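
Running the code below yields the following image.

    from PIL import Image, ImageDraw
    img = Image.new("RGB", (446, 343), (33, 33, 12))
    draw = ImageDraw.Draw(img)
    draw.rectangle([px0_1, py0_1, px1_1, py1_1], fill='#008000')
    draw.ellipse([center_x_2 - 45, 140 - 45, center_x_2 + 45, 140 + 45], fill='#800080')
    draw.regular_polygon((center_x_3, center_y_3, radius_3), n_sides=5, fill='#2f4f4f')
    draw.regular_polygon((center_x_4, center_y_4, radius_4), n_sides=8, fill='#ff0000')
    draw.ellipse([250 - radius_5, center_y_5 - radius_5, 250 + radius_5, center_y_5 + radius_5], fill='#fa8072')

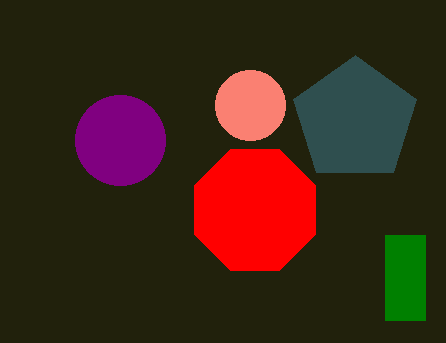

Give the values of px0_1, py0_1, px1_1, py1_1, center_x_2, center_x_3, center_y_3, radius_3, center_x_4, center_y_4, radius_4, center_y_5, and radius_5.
px0_1 = 385; py0_1 = 235; px1_1 = 425; py1_1 = 320; center_x_2 = 120; center_x_3 = 355; center_y_3 = 120; radius_3 = 65; center_x_4 = 255; center_y_4 = 210; radius_4 = 65; center_y_5 = 105; radius_5 = 35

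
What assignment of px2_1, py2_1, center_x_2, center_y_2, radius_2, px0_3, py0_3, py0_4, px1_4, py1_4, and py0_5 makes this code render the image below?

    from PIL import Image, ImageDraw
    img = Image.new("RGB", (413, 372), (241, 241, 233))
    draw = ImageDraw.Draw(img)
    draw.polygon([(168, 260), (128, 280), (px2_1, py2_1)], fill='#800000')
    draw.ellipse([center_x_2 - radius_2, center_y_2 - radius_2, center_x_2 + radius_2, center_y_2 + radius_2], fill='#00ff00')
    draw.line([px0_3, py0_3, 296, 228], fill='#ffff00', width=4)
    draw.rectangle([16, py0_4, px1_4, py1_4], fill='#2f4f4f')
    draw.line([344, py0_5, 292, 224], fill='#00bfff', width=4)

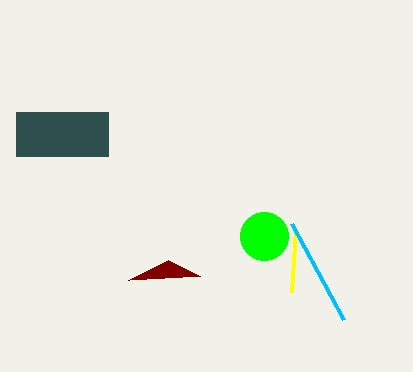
px2_1 = 200
py2_1 = 276
center_x_2 = 264
center_y_2 = 236
radius_2 = 24
px0_3 = 292
py0_3 = 292
py0_4 = 112
px1_4 = 108
py1_4 = 156
py0_5 = 320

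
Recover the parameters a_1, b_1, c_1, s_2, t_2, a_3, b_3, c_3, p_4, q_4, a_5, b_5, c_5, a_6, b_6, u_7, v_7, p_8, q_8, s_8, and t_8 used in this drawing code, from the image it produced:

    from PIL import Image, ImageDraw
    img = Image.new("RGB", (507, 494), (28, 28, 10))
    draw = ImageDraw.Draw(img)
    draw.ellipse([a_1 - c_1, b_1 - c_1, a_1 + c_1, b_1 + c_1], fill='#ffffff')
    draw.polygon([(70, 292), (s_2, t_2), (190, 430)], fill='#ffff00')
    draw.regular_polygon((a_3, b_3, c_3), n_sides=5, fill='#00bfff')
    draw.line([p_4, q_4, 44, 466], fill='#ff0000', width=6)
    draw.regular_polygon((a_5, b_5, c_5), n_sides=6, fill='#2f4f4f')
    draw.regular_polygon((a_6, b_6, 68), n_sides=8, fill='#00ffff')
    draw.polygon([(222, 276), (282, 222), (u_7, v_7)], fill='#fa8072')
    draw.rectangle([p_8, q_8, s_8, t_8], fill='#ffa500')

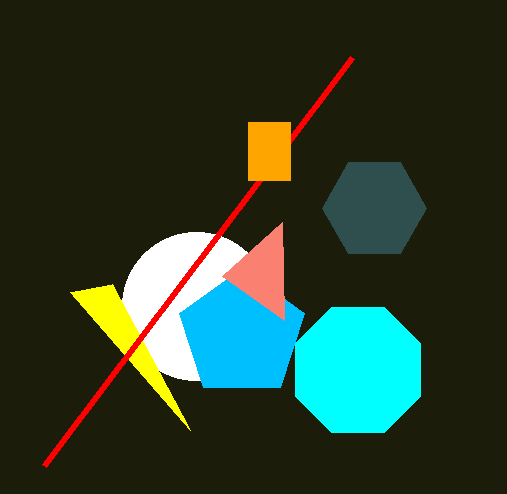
a_1 = 196
b_1 = 306
c_1 = 74
s_2 = 112
t_2 = 284
a_3 = 242
b_3 = 334
c_3 = 66
p_4 = 352
q_4 = 58
a_5 = 374
b_5 = 208
c_5 = 52
a_6 = 358
b_6 = 370
u_7 = 284
v_7 = 320
p_8 = 248
q_8 = 122
s_8 = 290
t_8 = 180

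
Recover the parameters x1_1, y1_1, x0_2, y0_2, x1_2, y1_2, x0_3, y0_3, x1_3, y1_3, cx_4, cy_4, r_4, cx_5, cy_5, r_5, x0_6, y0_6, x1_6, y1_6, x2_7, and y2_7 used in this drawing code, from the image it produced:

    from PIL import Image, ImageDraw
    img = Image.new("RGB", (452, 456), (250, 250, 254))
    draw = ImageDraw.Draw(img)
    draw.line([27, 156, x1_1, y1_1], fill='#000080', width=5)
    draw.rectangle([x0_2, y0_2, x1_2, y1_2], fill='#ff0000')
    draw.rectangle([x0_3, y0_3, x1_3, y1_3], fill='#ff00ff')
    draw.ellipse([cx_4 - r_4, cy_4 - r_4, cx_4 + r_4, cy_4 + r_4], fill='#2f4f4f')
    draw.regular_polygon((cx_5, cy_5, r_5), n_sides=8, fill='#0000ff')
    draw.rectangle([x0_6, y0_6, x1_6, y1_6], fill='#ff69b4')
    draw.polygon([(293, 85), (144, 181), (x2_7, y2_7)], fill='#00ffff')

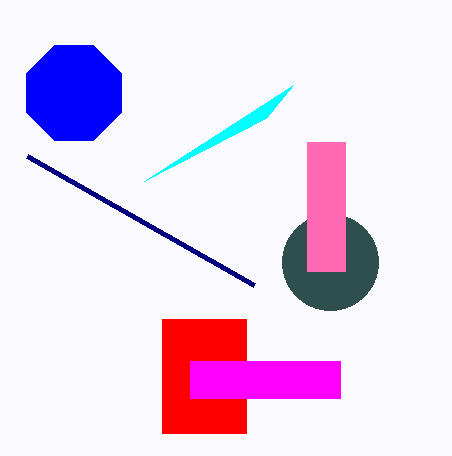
x1_1 = 254; y1_1 = 285; x0_2 = 162; y0_2 = 319; x1_2 = 246; y1_2 = 433; x0_3 = 190; y0_3 = 361; x1_3 = 340; y1_3 = 398; cx_4 = 330; cy_4 = 262; r_4 = 48; cx_5 = 74; cy_5 = 93; r_5 = 51; x0_6 = 307; y0_6 = 142; x1_6 = 345; y1_6 = 271; x2_7 = 266; y2_7 = 118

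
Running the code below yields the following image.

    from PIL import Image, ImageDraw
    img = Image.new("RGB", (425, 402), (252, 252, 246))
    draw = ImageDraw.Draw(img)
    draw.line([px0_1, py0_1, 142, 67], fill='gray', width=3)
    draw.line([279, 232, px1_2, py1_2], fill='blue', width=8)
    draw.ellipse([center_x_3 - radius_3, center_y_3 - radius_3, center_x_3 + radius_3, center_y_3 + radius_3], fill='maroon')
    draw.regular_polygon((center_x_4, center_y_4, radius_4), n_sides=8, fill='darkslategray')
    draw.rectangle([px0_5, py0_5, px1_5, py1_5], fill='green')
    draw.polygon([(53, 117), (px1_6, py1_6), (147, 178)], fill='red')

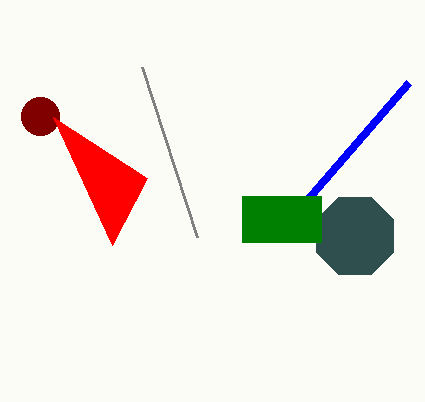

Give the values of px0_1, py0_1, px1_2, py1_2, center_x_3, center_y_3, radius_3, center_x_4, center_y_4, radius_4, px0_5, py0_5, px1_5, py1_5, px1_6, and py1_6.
px0_1 = 197
py0_1 = 237
px1_2 = 409
py1_2 = 82
center_x_3 = 40
center_y_3 = 116
radius_3 = 19
center_x_4 = 355
center_y_4 = 236
radius_4 = 42
px0_5 = 242
py0_5 = 196
px1_5 = 321
py1_5 = 242
px1_6 = 112
py1_6 = 245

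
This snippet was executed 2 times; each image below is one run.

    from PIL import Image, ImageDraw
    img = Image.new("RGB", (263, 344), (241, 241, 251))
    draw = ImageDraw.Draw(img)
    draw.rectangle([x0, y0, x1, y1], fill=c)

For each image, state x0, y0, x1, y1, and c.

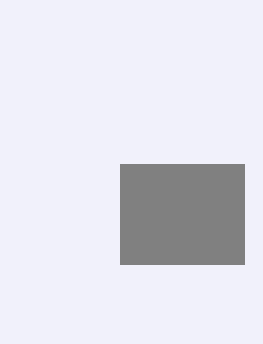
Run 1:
x0 = 120
y0 = 164
x1 = 244
y1 = 264
c = 'gray'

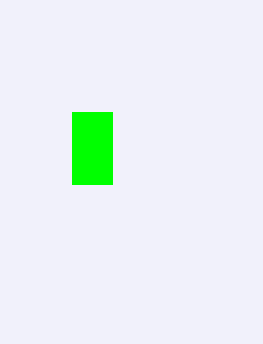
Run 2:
x0 = 72
y0 = 112
x1 = 112
y1 = 184
c = 'lime'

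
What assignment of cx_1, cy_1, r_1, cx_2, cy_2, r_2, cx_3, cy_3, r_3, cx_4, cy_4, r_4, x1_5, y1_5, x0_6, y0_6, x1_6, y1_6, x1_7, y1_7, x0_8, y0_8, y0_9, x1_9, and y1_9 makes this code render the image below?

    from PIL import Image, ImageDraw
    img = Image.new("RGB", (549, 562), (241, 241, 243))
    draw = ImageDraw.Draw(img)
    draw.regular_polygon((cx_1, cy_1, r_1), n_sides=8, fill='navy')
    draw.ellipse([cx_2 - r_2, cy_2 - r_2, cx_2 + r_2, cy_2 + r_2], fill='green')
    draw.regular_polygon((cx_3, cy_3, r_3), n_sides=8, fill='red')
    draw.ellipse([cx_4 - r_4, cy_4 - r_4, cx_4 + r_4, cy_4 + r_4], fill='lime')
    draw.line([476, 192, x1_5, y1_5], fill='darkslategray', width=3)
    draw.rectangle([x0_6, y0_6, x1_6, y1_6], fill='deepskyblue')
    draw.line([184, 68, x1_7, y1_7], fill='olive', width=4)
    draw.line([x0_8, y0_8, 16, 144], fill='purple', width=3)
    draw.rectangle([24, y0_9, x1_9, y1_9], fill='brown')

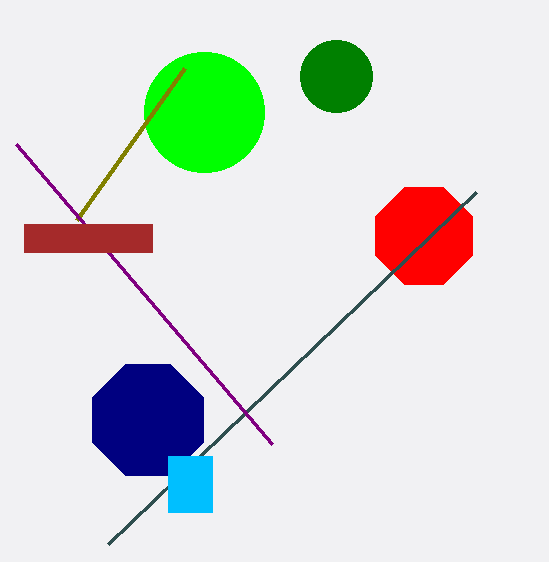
cx_1 = 148; cy_1 = 420; r_1 = 60; cx_2 = 336; cy_2 = 76; r_2 = 36; cx_3 = 424; cy_3 = 236; r_3 = 52; cx_4 = 204; cy_4 = 112; r_4 = 60; x1_5 = 108; y1_5 = 544; x0_6 = 168; y0_6 = 456; x1_6 = 212; y1_6 = 512; x1_7 = 76; y1_7 = 220; x0_8 = 272; y0_8 = 444; y0_9 = 224; x1_9 = 152; y1_9 = 252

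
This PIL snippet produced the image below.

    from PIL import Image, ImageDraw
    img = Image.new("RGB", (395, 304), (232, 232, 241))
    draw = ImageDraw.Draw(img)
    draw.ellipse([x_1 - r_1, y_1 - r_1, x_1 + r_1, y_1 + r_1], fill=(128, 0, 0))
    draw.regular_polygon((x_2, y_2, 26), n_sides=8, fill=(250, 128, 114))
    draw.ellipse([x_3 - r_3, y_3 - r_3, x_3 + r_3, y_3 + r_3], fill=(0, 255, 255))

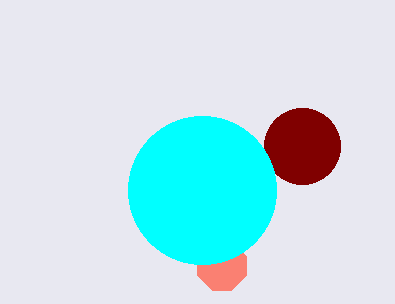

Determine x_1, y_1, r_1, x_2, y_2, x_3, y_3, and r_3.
x_1 = 302
y_1 = 146
r_1 = 38
x_2 = 222
y_2 = 266
x_3 = 202
y_3 = 190
r_3 = 74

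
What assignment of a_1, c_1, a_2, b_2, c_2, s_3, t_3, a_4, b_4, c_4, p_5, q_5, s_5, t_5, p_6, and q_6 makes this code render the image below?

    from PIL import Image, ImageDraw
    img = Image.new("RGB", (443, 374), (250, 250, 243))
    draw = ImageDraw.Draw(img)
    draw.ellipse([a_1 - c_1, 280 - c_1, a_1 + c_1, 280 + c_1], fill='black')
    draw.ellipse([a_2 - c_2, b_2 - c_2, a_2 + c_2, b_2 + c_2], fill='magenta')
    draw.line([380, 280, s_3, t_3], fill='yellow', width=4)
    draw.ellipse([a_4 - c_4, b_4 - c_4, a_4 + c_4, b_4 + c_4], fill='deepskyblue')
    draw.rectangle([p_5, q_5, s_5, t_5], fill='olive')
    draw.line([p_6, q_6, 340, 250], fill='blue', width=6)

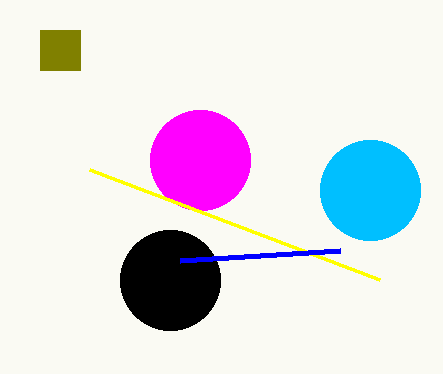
a_1 = 170; c_1 = 50; a_2 = 200; b_2 = 160; c_2 = 50; s_3 = 90; t_3 = 170; a_4 = 370; b_4 = 190; c_4 = 50; p_5 = 40; q_5 = 30; s_5 = 80; t_5 = 70; p_6 = 180; q_6 = 260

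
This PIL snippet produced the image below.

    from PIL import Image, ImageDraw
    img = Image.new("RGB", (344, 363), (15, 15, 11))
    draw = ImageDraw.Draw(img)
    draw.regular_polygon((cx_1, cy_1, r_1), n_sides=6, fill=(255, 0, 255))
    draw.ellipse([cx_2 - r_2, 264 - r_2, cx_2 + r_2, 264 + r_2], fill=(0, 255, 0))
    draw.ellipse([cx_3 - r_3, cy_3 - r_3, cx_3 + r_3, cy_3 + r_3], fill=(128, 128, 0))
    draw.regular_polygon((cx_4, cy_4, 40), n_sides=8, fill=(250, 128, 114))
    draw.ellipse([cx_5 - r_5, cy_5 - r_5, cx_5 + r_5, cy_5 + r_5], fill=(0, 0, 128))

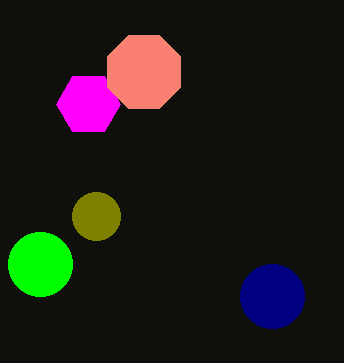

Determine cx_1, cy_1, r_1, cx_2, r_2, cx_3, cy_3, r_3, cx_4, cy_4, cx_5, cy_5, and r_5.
cx_1 = 88, cy_1 = 104, r_1 = 32, cx_2 = 40, r_2 = 32, cx_3 = 96, cy_3 = 216, r_3 = 24, cx_4 = 144, cy_4 = 72, cx_5 = 272, cy_5 = 296, r_5 = 32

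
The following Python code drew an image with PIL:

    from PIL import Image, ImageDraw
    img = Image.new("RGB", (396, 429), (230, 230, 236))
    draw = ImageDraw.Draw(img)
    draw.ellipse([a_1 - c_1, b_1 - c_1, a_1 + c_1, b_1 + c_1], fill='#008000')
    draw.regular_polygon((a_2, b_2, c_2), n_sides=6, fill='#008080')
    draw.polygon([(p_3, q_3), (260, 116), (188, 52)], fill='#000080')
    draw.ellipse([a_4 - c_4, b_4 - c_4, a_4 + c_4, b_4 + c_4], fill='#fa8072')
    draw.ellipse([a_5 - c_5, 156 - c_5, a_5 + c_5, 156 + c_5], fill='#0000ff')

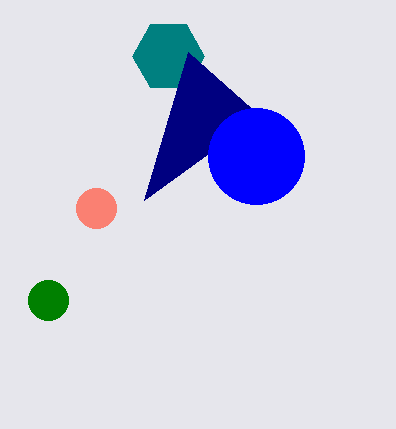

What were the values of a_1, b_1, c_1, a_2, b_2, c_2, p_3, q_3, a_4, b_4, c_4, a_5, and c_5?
a_1 = 48, b_1 = 300, c_1 = 20, a_2 = 168, b_2 = 56, c_2 = 36, p_3 = 144, q_3 = 200, a_4 = 96, b_4 = 208, c_4 = 20, a_5 = 256, c_5 = 48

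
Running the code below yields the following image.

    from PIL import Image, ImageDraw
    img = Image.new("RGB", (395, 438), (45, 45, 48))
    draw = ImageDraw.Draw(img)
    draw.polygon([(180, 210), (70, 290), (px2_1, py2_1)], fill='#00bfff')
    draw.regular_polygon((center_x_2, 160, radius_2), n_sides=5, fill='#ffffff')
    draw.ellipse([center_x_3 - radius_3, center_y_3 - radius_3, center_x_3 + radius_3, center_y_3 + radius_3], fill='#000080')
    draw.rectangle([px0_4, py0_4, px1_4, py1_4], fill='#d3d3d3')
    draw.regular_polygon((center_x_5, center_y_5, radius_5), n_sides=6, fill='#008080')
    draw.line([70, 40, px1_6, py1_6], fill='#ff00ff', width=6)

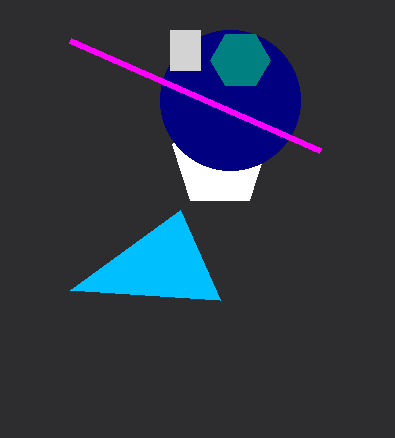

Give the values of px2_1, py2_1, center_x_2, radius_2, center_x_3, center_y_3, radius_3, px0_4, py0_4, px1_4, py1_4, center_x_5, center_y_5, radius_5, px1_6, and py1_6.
px2_1 = 220; py2_1 = 300; center_x_2 = 220; radius_2 = 50; center_x_3 = 230; center_y_3 = 100; radius_3 = 70; px0_4 = 170; py0_4 = 30; px1_4 = 200; py1_4 = 70; center_x_5 = 240; center_y_5 = 60; radius_5 = 30; px1_6 = 320; py1_6 = 150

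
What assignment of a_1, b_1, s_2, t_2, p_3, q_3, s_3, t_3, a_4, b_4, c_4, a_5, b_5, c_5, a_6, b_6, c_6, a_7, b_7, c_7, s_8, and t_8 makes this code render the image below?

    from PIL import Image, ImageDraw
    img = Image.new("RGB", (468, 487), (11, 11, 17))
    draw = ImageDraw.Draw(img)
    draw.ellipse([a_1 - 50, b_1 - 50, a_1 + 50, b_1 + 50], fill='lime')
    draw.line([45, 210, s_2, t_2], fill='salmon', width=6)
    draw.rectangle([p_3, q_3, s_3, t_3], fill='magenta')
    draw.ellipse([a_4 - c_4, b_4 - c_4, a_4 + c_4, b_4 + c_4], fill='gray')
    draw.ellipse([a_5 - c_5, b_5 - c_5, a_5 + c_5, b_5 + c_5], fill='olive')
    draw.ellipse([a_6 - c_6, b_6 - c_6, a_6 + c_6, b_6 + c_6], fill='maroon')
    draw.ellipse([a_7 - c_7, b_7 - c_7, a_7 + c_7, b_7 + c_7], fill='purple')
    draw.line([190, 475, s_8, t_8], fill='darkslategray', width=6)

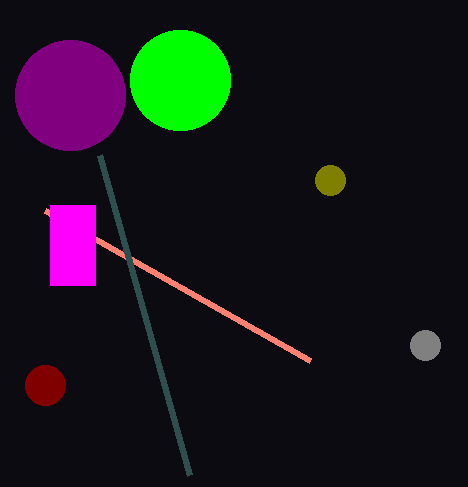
a_1 = 180, b_1 = 80, s_2 = 310, t_2 = 360, p_3 = 50, q_3 = 205, s_3 = 95, t_3 = 285, a_4 = 425, b_4 = 345, c_4 = 15, a_5 = 330, b_5 = 180, c_5 = 15, a_6 = 45, b_6 = 385, c_6 = 20, a_7 = 70, b_7 = 95, c_7 = 55, s_8 = 100, t_8 = 155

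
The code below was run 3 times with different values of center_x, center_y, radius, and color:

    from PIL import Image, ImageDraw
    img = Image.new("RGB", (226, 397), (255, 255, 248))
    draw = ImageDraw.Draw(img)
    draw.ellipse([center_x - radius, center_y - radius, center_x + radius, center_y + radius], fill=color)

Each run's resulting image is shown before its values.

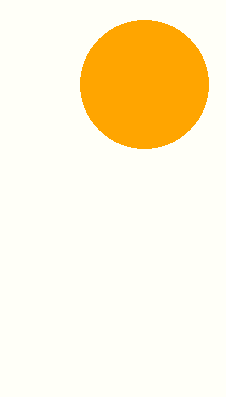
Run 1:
center_x = 144, center_y = 84, radius = 64, color = 'orange'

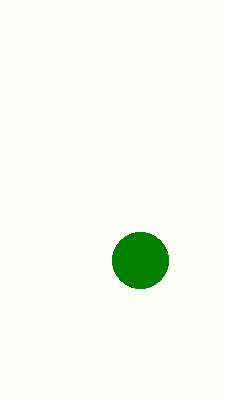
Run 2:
center_x = 140; center_y = 260; radius = 28; color = 'green'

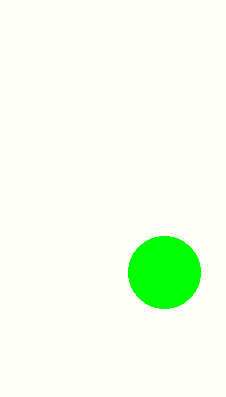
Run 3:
center_x = 164, center_y = 272, radius = 36, color = 'lime'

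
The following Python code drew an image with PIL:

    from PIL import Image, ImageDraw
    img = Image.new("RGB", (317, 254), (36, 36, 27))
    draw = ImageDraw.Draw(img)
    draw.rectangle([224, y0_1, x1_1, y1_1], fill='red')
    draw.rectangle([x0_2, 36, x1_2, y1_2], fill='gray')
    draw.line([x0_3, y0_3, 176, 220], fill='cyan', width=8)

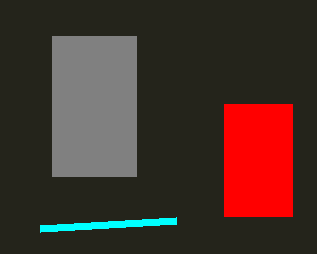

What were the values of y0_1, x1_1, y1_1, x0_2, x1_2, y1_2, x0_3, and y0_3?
y0_1 = 104, x1_1 = 292, y1_1 = 216, x0_2 = 52, x1_2 = 136, y1_2 = 176, x0_3 = 40, y0_3 = 228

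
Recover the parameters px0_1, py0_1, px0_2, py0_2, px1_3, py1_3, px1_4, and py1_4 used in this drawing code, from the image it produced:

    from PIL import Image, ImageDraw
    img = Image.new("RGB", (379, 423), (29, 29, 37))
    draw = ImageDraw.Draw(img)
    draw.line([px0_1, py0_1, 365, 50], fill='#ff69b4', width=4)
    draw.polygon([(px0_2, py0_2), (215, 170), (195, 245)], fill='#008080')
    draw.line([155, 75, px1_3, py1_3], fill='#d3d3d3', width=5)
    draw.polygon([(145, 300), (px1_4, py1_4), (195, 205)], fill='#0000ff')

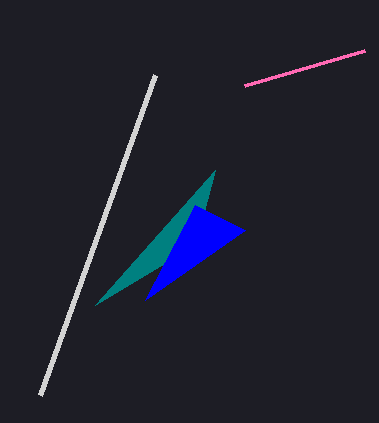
px0_1 = 245
py0_1 = 85
px0_2 = 95
py0_2 = 305
px1_3 = 40
py1_3 = 395
px1_4 = 245
py1_4 = 230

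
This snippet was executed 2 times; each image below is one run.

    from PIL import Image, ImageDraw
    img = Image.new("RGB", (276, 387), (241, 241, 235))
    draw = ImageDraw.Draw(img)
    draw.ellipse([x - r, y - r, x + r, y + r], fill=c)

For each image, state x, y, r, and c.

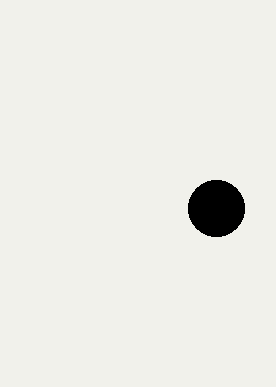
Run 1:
x = 216
y = 208
r = 28
c = 'black'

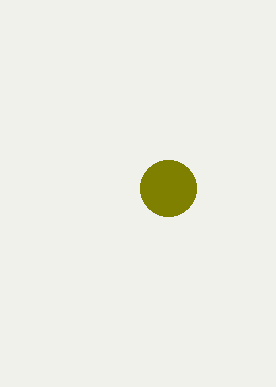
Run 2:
x = 168; y = 188; r = 28; c = 'olive'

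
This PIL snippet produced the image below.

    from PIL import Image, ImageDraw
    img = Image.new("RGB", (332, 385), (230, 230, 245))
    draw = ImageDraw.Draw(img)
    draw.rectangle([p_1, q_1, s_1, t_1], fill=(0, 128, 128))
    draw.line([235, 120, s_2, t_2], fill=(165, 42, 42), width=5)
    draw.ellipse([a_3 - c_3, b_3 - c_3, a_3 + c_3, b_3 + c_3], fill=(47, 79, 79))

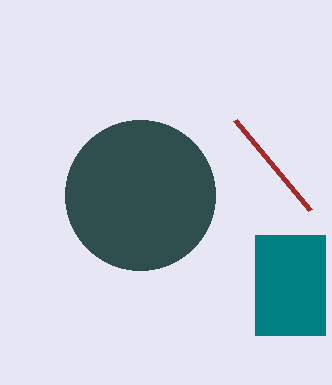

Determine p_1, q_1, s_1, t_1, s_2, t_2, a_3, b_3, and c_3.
p_1 = 255; q_1 = 235; s_1 = 325; t_1 = 335; s_2 = 310; t_2 = 210; a_3 = 140; b_3 = 195; c_3 = 75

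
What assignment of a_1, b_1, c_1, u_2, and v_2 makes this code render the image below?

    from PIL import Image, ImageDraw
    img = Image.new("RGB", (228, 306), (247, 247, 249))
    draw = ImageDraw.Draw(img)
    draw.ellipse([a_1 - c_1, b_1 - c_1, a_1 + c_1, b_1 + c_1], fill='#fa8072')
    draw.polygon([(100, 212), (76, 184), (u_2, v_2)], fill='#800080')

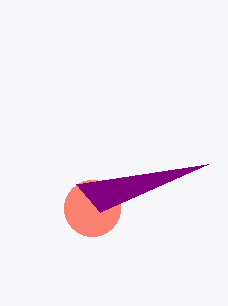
a_1 = 92; b_1 = 208; c_1 = 28; u_2 = 208; v_2 = 164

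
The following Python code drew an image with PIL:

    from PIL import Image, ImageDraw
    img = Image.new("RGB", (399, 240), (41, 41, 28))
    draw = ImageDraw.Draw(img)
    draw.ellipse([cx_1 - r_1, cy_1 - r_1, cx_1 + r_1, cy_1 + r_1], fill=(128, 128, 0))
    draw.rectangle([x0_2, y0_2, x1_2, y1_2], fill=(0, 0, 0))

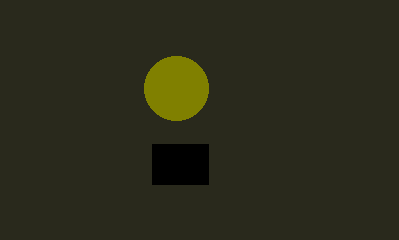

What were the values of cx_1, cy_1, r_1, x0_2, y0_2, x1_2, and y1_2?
cx_1 = 176; cy_1 = 88; r_1 = 32; x0_2 = 152; y0_2 = 144; x1_2 = 208; y1_2 = 184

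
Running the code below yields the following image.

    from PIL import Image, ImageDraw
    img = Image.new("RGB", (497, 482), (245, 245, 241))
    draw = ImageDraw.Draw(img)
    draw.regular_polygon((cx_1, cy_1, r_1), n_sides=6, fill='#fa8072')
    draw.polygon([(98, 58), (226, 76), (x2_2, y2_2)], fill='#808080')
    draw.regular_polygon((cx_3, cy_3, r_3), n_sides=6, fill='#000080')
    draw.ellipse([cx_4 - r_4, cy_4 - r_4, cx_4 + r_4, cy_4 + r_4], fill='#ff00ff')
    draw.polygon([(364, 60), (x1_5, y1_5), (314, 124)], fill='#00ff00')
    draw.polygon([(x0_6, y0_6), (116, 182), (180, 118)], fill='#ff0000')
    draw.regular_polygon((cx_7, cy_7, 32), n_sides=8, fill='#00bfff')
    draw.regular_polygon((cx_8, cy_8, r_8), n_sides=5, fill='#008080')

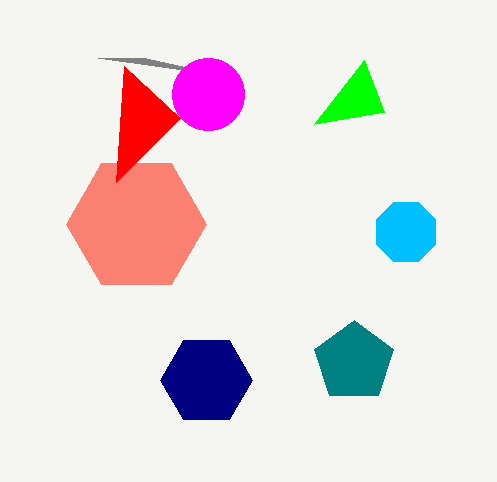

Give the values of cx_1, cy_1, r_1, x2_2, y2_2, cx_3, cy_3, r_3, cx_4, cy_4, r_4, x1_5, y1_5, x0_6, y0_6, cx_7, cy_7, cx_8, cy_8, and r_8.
cx_1 = 136, cy_1 = 224, r_1 = 70, x2_2 = 146, y2_2 = 58, cx_3 = 206, cy_3 = 380, r_3 = 46, cx_4 = 208, cy_4 = 94, r_4 = 36, x1_5 = 384, y1_5 = 112, x0_6 = 124, y0_6 = 66, cx_7 = 406, cy_7 = 232, cx_8 = 354, cy_8 = 362, r_8 = 42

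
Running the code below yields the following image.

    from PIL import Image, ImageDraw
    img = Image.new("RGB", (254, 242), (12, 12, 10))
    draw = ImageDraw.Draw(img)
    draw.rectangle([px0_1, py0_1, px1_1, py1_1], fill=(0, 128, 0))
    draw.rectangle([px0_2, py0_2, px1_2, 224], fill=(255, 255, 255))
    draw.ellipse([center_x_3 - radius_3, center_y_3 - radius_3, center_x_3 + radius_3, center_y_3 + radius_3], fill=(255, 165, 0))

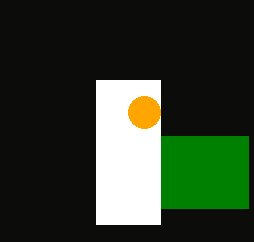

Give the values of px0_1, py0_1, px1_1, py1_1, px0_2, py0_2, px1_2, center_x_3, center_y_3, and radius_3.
px0_1 = 96, py0_1 = 136, px1_1 = 248, py1_1 = 208, px0_2 = 96, py0_2 = 80, px1_2 = 160, center_x_3 = 144, center_y_3 = 112, radius_3 = 16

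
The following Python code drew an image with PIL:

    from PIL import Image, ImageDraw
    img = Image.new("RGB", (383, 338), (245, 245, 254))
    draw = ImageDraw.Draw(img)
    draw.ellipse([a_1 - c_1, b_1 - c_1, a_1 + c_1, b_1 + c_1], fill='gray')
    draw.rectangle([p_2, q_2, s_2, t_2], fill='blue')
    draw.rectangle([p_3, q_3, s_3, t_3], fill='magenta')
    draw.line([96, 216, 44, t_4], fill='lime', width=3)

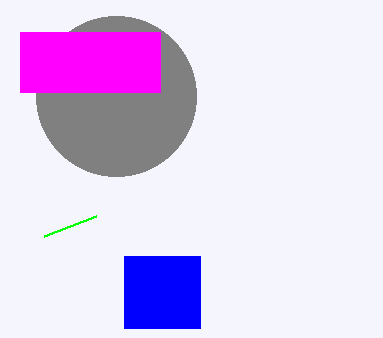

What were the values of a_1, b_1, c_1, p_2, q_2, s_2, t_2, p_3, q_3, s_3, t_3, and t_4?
a_1 = 116, b_1 = 96, c_1 = 80, p_2 = 124, q_2 = 256, s_2 = 200, t_2 = 328, p_3 = 20, q_3 = 32, s_3 = 160, t_3 = 92, t_4 = 236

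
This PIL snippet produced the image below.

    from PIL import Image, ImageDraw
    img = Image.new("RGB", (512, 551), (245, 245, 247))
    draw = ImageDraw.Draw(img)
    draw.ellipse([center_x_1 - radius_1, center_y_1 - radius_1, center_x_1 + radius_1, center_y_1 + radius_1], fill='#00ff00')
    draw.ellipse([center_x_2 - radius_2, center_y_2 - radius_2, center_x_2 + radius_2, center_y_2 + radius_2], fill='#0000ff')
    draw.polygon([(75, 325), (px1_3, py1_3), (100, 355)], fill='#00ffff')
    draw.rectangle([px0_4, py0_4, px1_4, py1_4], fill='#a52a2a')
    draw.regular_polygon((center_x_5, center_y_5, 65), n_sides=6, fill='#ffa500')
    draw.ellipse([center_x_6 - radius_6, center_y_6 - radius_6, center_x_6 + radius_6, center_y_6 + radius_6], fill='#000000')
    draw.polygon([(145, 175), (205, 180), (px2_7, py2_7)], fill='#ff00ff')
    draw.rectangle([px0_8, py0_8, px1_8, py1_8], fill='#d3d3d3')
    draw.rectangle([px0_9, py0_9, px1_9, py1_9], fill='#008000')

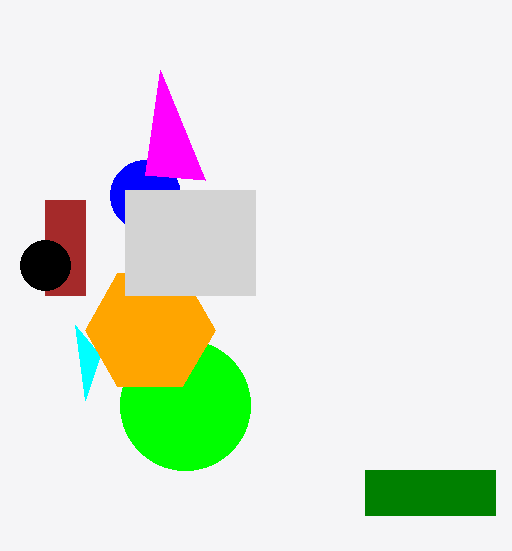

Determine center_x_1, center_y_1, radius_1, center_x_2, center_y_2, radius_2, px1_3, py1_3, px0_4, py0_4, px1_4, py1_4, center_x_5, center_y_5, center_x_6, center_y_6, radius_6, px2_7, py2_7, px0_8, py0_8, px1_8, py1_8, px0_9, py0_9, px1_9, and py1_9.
center_x_1 = 185, center_y_1 = 405, radius_1 = 65, center_x_2 = 145, center_y_2 = 195, radius_2 = 35, px1_3 = 85, py1_3 = 400, px0_4 = 45, py0_4 = 200, px1_4 = 85, py1_4 = 295, center_x_5 = 150, center_y_5 = 330, center_x_6 = 45, center_y_6 = 265, radius_6 = 25, px2_7 = 160, py2_7 = 70, px0_8 = 125, py0_8 = 190, px1_8 = 255, py1_8 = 295, px0_9 = 365, py0_9 = 470, px1_9 = 495, py1_9 = 515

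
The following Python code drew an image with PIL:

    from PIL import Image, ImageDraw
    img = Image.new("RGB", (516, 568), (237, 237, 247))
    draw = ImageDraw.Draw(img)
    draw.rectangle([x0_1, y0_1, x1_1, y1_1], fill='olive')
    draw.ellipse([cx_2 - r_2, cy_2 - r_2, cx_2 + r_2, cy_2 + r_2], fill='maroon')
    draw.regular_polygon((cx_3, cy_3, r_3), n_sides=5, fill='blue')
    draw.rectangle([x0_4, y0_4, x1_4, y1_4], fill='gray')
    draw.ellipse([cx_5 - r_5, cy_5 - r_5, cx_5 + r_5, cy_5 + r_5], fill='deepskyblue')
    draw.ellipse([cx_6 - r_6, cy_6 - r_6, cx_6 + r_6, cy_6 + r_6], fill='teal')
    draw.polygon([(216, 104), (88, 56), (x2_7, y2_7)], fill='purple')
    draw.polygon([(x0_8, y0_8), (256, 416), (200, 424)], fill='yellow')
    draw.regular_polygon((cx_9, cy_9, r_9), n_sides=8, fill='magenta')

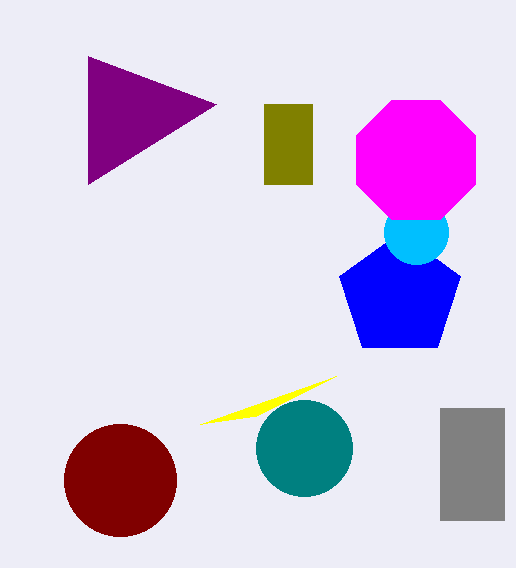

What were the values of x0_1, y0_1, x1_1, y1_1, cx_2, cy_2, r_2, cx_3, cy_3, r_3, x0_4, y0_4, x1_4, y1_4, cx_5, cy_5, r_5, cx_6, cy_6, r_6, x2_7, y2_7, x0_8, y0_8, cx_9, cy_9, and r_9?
x0_1 = 264; y0_1 = 104; x1_1 = 312; y1_1 = 184; cx_2 = 120; cy_2 = 480; r_2 = 56; cx_3 = 400; cy_3 = 296; r_3 = 64; x0_4 = 440; y0_4 = 408; x1_4 = 504; y1_4 = 520; cx_5 = 416; cy_5 = 232; r_5 = 32; cx_6 = 304; cy_6 = 448; r_6 = 48; x2_7 = 88; y2_7 = 184; x0_8 = 336; y0_8 = 376; cx_9 = 416; cy_9 = 160; r_9 = 64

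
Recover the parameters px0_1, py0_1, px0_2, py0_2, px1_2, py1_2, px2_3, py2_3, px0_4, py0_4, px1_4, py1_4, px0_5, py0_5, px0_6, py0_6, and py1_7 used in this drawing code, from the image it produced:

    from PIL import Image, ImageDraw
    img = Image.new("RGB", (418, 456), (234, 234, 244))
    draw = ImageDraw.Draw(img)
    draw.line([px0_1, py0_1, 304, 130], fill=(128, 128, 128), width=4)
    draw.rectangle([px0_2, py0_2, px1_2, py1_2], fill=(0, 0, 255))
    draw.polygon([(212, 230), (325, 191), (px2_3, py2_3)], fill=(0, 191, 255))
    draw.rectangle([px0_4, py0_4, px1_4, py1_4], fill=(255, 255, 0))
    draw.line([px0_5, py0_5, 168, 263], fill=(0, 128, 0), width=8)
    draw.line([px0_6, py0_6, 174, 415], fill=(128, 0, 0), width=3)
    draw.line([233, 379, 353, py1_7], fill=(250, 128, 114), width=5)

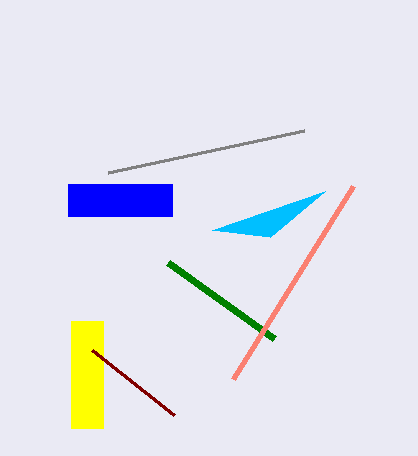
px0_1 = 108, py0_1 = 172, px0_2 = 68, py0_2 = 184, px1_2 = 172, py1_2 = 216, px2_3 = 270, py2_3 = 237, px0_4 = 71, py0_4 = 321, px1_4 = 103, py1_4 = 428, px0_5 = 274, py0_5 = 339, px0_6 = 92, py0_6 = 350, py1_7 = 186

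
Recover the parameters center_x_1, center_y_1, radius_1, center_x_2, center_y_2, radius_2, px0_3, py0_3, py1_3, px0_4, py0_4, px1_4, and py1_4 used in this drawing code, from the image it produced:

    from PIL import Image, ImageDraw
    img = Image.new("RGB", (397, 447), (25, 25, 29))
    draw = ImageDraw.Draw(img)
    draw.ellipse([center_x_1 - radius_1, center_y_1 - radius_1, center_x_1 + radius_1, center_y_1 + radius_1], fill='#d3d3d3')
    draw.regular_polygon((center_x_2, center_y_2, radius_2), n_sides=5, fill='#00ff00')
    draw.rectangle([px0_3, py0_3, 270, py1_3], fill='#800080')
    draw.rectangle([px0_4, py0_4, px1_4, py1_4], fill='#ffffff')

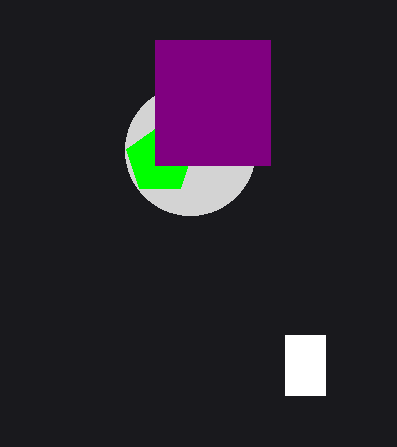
center_x_1 = 190, center_y_1 = 150, radius_1 = 65, center_x_2 = 160, center_y_2 = 160, radius_2 = 35, px0_3 = 155, py0_3 = 40, py1_3 = 165, px0_4 = 285, py0_4 = 335, px1_4 = 325, py1_4 = 395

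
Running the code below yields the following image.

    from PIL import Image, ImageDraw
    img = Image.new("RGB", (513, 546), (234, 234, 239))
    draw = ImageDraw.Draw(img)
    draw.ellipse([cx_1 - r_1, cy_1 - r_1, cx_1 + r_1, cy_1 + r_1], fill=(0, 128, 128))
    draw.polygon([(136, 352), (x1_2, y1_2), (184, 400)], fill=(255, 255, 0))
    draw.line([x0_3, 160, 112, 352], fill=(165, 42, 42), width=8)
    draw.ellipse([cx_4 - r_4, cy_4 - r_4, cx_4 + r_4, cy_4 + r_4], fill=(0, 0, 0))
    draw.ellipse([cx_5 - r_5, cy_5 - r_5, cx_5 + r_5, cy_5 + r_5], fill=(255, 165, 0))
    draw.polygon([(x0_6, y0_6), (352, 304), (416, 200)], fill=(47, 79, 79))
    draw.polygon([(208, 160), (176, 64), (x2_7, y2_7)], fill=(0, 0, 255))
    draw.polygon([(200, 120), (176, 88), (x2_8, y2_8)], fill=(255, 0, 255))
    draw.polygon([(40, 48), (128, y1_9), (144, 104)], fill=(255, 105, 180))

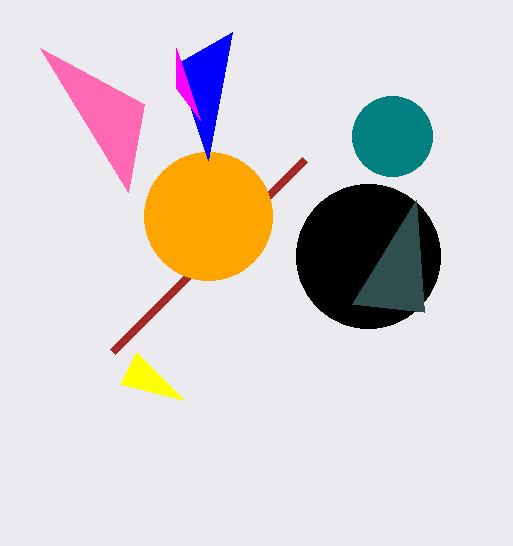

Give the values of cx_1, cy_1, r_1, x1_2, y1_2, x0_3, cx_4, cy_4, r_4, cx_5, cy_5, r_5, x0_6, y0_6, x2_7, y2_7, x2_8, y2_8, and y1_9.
cx_1 = 392; cy_1 = 136; r_1 = 40; x1_2 = 120; y1_2 = 384; x0_3 = 304; cx_4 = 368; cy_4 = 256; r_4 = 72; cx_5 = 208; cy_5 = 216; r_5 = 64; x0_6 = 424; y0_6 = 312; x2_7 = 232; y2_7 = 32; x2_8 = 176; y2_8 = 48; y1_9 = 192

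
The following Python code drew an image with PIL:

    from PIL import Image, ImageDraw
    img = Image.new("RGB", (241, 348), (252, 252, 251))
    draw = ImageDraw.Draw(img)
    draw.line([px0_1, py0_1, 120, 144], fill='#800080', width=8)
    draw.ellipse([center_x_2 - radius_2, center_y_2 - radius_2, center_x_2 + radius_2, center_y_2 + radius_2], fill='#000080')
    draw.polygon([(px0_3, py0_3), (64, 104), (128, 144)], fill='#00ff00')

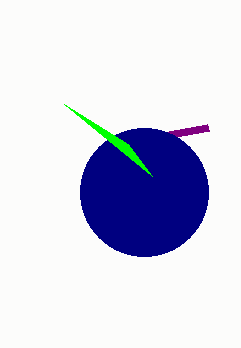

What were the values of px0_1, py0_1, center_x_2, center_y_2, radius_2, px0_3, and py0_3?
px0_1 = 208
py0_1 = 128
center_x_2 = 144
center_y_2 = 192
radius_2 = 64
px0_3 = 152
py0_3 = 176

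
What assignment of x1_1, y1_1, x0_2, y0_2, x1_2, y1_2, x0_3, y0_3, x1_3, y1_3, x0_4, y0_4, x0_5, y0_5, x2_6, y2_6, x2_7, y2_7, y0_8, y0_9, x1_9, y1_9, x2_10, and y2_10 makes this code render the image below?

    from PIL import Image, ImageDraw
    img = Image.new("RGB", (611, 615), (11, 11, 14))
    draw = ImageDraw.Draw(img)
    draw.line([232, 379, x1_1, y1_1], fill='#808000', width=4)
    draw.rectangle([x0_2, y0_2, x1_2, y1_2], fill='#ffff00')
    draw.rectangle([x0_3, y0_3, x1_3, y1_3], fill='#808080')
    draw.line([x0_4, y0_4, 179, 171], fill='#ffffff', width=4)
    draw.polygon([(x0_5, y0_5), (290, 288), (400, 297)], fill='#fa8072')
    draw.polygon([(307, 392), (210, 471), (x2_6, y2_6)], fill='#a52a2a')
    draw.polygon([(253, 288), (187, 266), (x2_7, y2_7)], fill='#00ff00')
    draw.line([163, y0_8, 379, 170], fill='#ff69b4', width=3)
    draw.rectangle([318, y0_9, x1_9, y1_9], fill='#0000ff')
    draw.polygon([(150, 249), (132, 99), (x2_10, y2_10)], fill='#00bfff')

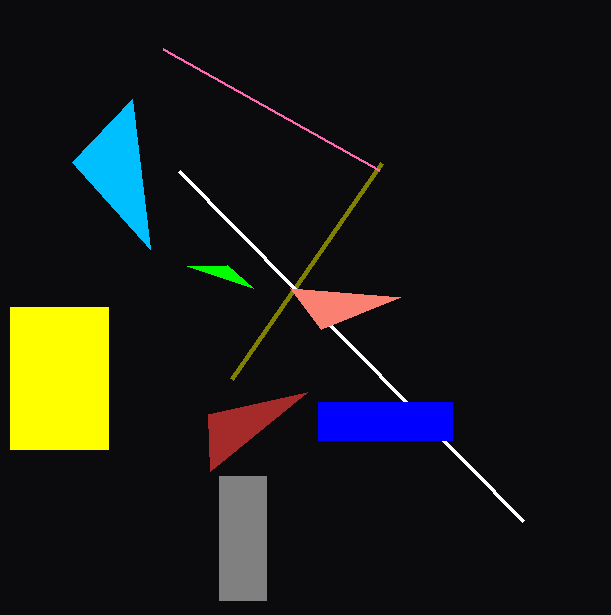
x1_1 = 382, y1_1 = 163, x0_2 = 10, y0_2 = 307, x1_2 = 108, y1_2 = 449, x0_3 = 219, y0_3 = 476, x1_3 = 266, y1_3 = 600, x0_4 = 523, y0_4 = 521, x0_5 = 321, y0_5 = 329, x2_6 = 208, y2_6 = 414, x2_7 = 227, y2_7 = 265, y0_8 = 49, y0_9 = 402, x1_9 = 452, y1_9 = 440, x2_10 = 72, y2_10 = 162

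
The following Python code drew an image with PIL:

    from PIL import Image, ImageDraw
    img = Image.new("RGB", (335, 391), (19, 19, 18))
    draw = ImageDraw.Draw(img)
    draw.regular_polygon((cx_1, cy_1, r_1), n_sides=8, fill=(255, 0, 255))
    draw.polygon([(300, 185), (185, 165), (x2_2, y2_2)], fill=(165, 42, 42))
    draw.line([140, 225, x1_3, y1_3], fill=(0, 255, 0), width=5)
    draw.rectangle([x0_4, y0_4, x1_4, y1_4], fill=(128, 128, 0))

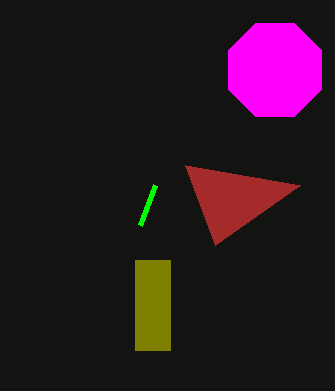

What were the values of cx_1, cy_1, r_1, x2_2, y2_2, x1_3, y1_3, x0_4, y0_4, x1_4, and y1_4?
cx_1 = 275, cy_1 = 70, r_1 = 50, x2_2 = 215, y2_2 = 245, x1_3 = 155, y1_3 = 185, x0_4 = 135, y0_4 = 260, x1_4 = 170, y1_4 = 350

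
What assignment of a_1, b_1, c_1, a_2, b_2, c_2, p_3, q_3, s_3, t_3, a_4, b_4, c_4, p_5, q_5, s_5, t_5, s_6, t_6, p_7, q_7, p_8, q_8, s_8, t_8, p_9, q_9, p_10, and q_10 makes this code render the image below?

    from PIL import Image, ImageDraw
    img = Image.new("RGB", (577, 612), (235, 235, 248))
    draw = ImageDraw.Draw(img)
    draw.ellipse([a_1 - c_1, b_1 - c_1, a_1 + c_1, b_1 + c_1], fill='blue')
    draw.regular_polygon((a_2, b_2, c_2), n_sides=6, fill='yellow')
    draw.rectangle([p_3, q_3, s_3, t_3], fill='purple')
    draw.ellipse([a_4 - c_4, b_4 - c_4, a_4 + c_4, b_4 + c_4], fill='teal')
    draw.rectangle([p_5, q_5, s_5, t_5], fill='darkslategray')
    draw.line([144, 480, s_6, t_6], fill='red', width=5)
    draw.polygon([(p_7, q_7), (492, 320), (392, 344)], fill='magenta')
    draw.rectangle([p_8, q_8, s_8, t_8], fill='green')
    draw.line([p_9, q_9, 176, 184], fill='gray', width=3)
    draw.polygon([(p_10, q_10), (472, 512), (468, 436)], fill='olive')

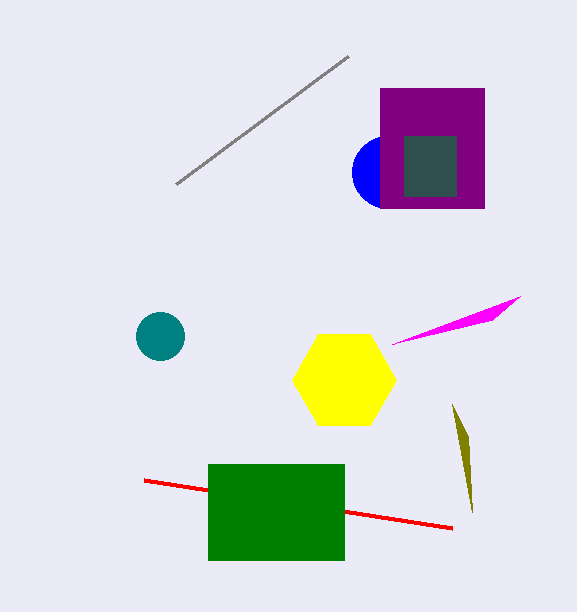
a_1 = 388; b_1 = 172; c_1 = 36; a_2 = 344; b_2 = 380; c_2 = 52; p_3 = 380; q_3 = 88; s_3 = 484; t_3 = 208; a_4 = 160; b_4 = 336; c_4 = 24; p_5 = 404; q_5 = 136; s_5 = 456; t_5 = 196; s_6 = 452; t_6 = 528; p_7 = 520; q_7 = 296; p_8 = 208; q_8 = 464; s_8 = 344; t_8 = 560; p_9 = 348; q_9 = 56; p_10 = 452; q_10 = 404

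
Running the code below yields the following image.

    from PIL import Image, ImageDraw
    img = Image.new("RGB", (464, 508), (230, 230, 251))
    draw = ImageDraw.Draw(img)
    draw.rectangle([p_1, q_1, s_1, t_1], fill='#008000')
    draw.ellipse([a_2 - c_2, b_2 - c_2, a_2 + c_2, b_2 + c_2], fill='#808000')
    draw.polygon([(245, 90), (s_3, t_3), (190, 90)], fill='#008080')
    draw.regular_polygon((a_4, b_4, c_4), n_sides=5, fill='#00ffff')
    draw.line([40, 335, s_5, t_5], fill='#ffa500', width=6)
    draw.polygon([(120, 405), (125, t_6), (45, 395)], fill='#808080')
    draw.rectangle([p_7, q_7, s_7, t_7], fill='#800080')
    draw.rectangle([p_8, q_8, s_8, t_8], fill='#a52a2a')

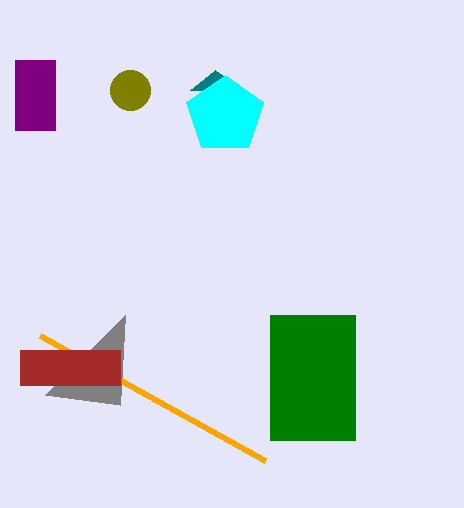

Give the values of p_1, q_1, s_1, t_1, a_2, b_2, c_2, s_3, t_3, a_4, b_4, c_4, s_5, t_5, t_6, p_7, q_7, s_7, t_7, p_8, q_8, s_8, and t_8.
p_1 = 270, q_1 = 315, s_1 = 355, t_1 = 440, a_2 = 130, b_2 = 90, c_2 = 20, s_3 = 215, t_3 = 70, a_4 = 225, b_4 = 115, c_4 = 40, s_5 = 265, t_5 = 460, t_6 = 315, p_7 = 15, q_7 = 60, s_7 = 55, t_7 = 130, p_8 = 20, q_8 = 350, s_8 = 120, t_8 = 385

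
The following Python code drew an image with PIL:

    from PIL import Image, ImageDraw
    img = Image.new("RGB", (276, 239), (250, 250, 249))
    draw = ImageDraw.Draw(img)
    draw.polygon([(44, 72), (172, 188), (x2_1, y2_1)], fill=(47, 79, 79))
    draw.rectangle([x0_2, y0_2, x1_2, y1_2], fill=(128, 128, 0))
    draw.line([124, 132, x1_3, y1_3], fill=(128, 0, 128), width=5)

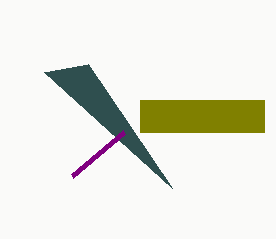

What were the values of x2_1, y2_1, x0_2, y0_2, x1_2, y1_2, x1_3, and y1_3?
x2_1 = 88, y2_1 = 64, x0_2 = 140, y0_2 = 100, x1_2 = 264, y1_2 = 132, x1_3 = 72, y1_3 = 176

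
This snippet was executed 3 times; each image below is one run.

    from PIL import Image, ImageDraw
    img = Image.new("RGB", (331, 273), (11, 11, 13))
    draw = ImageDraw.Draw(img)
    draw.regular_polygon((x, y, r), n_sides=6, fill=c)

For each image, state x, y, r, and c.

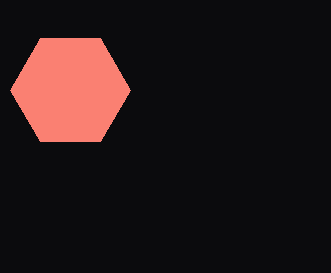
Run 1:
x = 70
y = 90
r = 60
c = 'salmon'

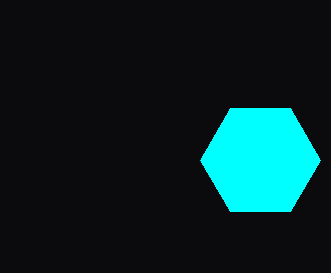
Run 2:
x = 260, y = 160, r = 60, c = 'cyan'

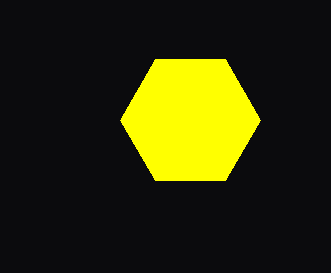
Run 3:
x = 190; y = 120; r = 70; c = 'yellow'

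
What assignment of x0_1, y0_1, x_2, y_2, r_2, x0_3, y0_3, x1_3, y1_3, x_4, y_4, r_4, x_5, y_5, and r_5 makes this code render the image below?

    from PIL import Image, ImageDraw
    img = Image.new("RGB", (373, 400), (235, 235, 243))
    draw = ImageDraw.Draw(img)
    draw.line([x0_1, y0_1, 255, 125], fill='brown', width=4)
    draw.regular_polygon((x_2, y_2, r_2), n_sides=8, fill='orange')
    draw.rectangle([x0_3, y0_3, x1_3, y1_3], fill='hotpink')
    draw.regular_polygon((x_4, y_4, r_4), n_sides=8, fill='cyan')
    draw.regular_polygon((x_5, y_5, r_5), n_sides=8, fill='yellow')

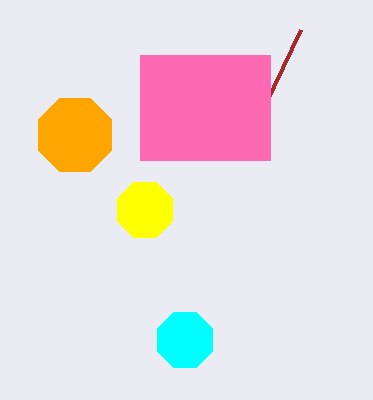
x0_1 = 300; y0_1 = 30; x_2 = 75; y_2 = 135; r_2 = 40; x0_3 = 140; y0_3 = 55; x1_3 = 270; y1_3 = 160; x_4 = 185; y_4 = 340; r_4 = 30; x_5 = 145; y_5 = 210; r_5 = 30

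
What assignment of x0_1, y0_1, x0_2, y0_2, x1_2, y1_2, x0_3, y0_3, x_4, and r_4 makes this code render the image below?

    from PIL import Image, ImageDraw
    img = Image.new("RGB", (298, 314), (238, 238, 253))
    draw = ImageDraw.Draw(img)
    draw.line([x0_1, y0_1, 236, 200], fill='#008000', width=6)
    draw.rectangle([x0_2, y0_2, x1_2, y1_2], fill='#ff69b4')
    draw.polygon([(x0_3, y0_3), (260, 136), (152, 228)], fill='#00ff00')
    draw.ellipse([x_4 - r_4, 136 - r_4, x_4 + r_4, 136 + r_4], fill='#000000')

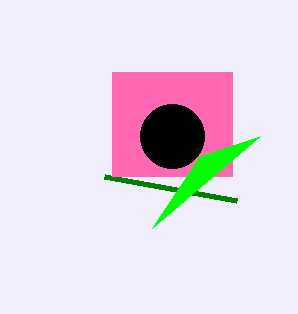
x0_1 = 104; y0_1 = 176; x0_2 = 112; y0_2 = 72; x1_2 = 232; y1_2 = 176; x0_3 = 200; y0_3 = 156; x_4 = 172; r_4 = 32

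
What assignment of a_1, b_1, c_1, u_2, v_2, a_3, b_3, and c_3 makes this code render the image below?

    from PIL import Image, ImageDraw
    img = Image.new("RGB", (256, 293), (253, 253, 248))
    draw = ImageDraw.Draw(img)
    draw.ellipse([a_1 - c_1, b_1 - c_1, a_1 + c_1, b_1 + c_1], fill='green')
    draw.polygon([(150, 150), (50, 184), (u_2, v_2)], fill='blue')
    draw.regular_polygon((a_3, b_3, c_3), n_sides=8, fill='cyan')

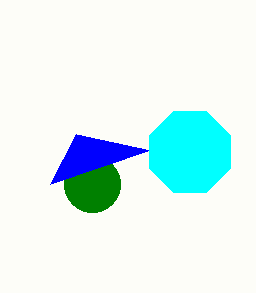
a_1 = 92; b_1 = 184; c_1 = 28; u_2 = 76; v_2 = 134; a_3 = 190; b_3 = 152; c_3 = 44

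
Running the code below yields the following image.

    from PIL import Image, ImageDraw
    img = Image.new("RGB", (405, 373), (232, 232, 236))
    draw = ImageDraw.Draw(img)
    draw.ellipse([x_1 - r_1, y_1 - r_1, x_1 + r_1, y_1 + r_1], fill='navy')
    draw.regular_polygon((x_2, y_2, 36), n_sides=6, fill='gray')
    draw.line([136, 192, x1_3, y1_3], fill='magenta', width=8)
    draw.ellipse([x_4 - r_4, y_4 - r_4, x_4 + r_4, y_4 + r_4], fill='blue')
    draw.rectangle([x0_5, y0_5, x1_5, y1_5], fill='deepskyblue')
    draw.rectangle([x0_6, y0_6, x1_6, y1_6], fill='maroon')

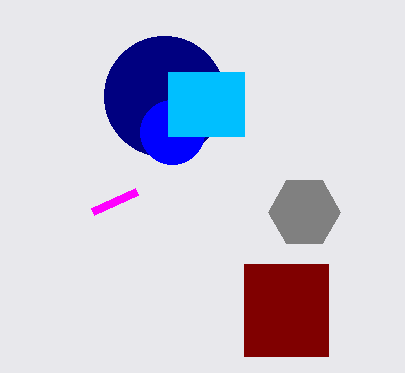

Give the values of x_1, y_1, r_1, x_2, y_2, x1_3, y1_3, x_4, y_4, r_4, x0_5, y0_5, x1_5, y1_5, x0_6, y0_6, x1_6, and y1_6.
x_1 = 164
y_1 = 96
r_1 = 60
x_2 = 304
y_2 = 212
x1_3 = 92
y1_3 = 212
x_4 = 172
y_4 = 132
r_4 = 32
x0_5 = 168
y0_5 = 72
x1_5 = 244
y1_5 = 136
x0_6 = 244
y0_6 = 264
x1_6 = 328
y1_6 = 356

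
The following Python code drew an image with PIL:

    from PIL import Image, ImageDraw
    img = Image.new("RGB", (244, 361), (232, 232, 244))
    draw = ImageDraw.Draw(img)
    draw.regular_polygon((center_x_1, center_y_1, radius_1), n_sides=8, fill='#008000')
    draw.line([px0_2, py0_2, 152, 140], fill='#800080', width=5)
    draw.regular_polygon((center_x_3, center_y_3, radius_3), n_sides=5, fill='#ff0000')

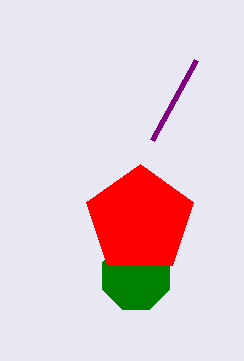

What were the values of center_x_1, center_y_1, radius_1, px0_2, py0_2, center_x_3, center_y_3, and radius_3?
center_x_1 = 136, center_y_1 = 276, radius_1 = 36, px0_2 = 196, py0_2 = 60, center_x_3 = 140, center_y_3 = 220, radius_3 = 56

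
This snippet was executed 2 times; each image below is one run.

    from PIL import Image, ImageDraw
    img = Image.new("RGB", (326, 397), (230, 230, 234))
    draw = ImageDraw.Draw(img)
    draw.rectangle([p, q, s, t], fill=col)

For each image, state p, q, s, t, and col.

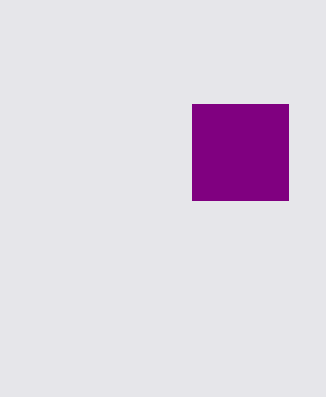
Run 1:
p = 192; q = 104; s = 288; t = 200; col = 'purple'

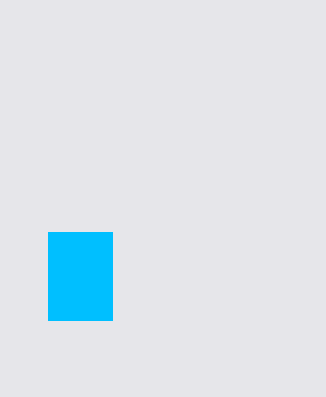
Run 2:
p = 48, q = 232, s = 112, t = 320, col = 'deepskyblue'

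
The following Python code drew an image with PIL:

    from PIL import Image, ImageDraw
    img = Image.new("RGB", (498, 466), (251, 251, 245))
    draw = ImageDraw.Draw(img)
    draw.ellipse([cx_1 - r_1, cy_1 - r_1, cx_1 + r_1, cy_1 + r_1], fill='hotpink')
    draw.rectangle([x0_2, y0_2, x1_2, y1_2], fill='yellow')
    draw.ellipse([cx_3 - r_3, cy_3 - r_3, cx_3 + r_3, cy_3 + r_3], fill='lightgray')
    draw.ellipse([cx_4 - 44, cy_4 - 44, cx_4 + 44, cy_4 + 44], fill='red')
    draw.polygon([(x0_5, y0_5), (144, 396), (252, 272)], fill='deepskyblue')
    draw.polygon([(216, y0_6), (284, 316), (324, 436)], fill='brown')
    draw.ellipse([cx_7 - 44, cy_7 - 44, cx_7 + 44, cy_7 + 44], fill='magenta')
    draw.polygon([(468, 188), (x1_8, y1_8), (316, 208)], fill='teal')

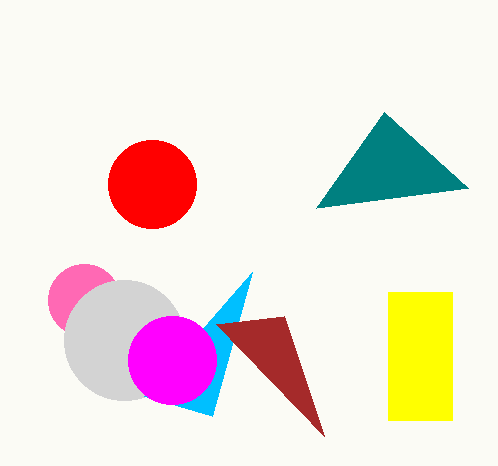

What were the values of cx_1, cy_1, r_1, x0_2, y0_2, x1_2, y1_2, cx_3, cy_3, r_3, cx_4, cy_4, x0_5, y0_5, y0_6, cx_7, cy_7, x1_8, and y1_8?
cx_1 = 84; cy_1 = 300; r_1 = 36; x0_2 = 388; y0_2 = 292; x1_2 = 452; y1_2 = 420; cx_3 = 124; cy_3 = 340; r_3 = 60; cx_4 = 152; cy_4 = 184; x0_5 = 212; y0_5 = 416; y0_6 = 324; cx_7 = 172; cy_7 = 360; x1_8 = 384; y1_8 = 112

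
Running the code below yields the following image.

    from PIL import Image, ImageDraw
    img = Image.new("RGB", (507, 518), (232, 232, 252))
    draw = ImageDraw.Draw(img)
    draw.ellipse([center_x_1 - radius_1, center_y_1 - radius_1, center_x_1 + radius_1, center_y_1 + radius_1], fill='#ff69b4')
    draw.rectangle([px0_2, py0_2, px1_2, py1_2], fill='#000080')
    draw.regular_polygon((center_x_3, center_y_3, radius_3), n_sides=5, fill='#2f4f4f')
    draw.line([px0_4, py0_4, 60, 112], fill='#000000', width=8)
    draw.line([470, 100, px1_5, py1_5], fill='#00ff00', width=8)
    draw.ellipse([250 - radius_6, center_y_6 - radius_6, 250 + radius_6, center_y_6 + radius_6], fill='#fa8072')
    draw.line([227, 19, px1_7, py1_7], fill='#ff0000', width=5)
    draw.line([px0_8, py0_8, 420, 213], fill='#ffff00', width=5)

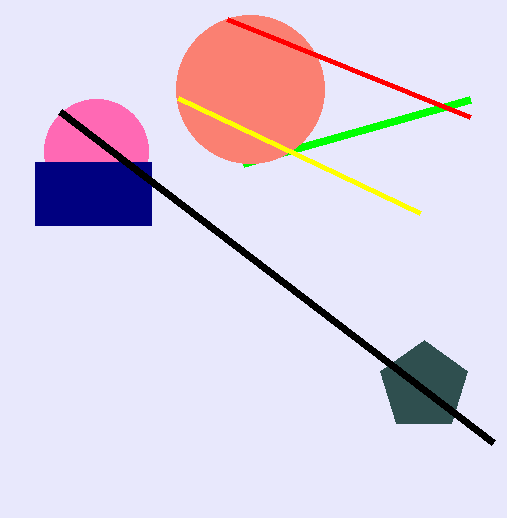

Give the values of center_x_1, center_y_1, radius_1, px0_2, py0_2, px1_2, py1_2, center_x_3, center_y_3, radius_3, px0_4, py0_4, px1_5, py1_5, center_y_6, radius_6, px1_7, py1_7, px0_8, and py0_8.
center_x_1 = 96
center_y_1 = 151
radius_1 = 52
px0_2 = 35
py0_2 = 162
px1_2 = 151
py1_2 = 225
center_x_3 = 424
center_y_3 = 386
radius_3 = 46
px0_4 = 493
py0_4 = 443
px1_5 = 243
py1_5 = 164
center_y_6 = 89
radius_6 = 74
px1_7 = 470
py1_7 = 117
px0_8 = 178
py0_8 = 98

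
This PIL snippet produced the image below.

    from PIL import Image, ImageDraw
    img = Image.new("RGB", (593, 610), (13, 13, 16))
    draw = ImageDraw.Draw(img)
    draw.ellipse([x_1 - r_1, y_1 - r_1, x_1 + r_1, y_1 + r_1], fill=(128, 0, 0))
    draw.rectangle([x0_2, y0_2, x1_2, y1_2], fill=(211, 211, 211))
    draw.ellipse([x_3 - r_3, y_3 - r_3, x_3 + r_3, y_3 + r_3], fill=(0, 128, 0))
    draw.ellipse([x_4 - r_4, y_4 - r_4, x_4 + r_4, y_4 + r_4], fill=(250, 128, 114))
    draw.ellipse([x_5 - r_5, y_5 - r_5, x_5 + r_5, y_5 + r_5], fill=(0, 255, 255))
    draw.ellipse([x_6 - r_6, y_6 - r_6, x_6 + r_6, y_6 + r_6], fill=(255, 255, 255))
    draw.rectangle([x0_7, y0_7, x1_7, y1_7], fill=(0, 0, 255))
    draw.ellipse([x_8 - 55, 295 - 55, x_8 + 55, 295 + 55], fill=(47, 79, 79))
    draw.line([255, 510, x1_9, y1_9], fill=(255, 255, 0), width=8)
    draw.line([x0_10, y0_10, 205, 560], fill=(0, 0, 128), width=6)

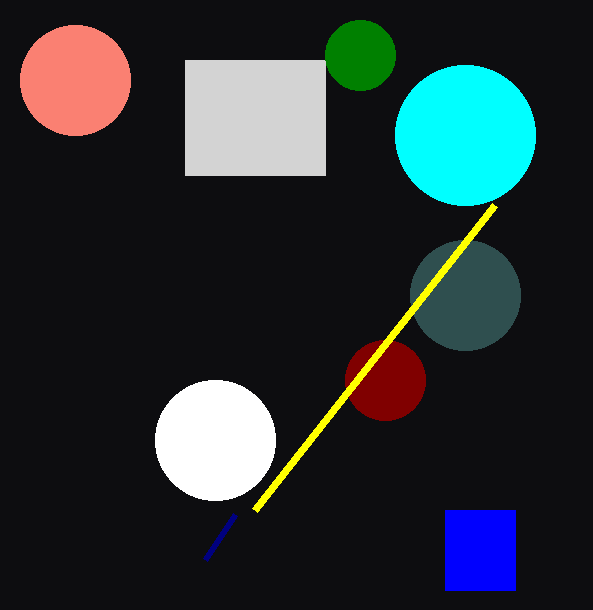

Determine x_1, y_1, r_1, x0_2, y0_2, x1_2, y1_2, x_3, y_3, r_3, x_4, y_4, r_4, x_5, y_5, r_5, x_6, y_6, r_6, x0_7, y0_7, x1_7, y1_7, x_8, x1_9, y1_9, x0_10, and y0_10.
x_1 = 385; y_1 = 380; r_1 = 40; x0_2 = 185; y0_2 = 60; x1_2 = 325; y1_2 = 175; x_3 = 360; y_3 = 55; r_3 = 35; x_4 = 75; y_4 = 80; r_4 = 55; x_5 = 465; y_5 = 135; r_5 = 70; x_6 = 215; y_6 = 440; r_6 = 60; x0_7 = 445; y0_7 = 510; x1_7 = 515; y1_7 = 590; x_8 = 465; x1_9 = 495; y1_9 = 205; x0_10 = 235; y0_10 = 515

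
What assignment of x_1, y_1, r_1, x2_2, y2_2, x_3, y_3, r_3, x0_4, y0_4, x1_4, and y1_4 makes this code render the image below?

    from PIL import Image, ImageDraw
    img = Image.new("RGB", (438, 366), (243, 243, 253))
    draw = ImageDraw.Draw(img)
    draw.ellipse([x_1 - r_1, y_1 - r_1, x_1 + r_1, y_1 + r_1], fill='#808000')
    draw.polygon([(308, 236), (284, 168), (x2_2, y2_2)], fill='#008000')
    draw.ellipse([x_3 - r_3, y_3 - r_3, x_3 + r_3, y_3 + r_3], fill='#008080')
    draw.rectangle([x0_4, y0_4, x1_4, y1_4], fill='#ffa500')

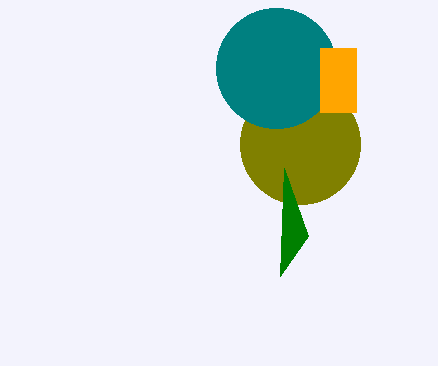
x_1 = 300; y_1 = 144; r_1 = 60; x2_2 = 280; y2_2 = 276; x_3 = 276; y_3 = 68; r_3 = 60; x0_4 = 320; y0_4 = 48; x1_4 = 356; y1_4 = 112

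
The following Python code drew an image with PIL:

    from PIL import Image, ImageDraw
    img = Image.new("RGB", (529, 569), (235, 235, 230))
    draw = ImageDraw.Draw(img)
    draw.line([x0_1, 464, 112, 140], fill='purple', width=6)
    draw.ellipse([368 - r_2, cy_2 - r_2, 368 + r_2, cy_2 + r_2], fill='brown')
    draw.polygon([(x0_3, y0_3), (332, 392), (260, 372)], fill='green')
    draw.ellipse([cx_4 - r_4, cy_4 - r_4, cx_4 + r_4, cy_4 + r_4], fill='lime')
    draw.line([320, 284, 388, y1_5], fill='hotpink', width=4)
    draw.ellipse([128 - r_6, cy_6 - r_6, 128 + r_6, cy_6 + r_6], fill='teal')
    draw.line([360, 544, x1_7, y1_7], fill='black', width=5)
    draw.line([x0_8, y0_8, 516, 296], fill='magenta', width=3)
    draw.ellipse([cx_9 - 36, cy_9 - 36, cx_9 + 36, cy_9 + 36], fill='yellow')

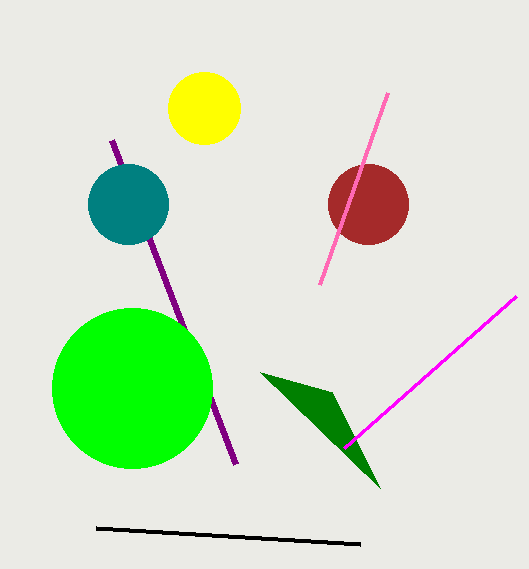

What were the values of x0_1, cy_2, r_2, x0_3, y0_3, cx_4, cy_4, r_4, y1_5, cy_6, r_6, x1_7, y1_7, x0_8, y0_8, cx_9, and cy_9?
x0_1 = 236, cy_2 = 204, r_2 = 40, x0_3 = 380, y0_3 = 488, cx_4 = 132, cy_4 = 388, r_4 = 80, y1_5 = 92, cy_6 = 204, r_6 = 40, x1_7 = 96, y1_7 = 528, x0_8 = 344, y0_8 = 448, cx_9 = 204, cy_9 = 108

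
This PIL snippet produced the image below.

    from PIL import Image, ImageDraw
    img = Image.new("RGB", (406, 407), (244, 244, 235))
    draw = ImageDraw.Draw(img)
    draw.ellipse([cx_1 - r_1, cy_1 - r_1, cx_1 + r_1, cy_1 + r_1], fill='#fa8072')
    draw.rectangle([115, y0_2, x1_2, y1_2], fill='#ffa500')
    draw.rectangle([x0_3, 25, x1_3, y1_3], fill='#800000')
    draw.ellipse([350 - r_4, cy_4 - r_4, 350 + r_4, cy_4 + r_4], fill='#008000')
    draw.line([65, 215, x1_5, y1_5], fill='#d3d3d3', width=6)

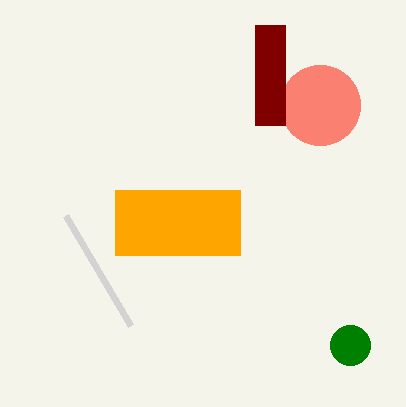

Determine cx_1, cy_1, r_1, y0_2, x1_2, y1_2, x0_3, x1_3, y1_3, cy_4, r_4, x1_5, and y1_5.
cx_1 = 320; cy_1 = 105; r_1 = 40; y0_2 = 190; x1_2 = 240; y1_2 = 255; x0_3 = 255; x1_3 = 285; y1_3 = 125; cy_4 = 345; r_4 = 20; x1_5 = 130; y1_5 = 325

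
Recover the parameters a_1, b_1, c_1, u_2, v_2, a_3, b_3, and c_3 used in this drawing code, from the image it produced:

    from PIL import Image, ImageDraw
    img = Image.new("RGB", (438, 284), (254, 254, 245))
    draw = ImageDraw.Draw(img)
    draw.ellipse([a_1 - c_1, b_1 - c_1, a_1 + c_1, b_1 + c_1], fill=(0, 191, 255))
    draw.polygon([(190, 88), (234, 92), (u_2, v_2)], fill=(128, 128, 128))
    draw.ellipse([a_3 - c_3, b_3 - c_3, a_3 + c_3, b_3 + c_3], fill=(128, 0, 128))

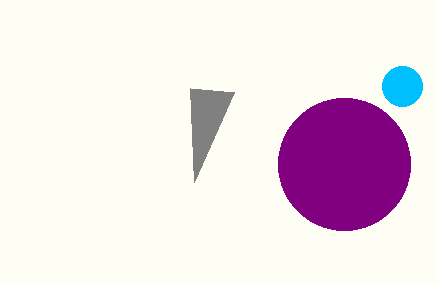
a_1 = 402; b_1 = 86; c_1 = 20; u_2 = 194; v_2 = 182; a_3 = 344; b_3 = 164; c_3 = 66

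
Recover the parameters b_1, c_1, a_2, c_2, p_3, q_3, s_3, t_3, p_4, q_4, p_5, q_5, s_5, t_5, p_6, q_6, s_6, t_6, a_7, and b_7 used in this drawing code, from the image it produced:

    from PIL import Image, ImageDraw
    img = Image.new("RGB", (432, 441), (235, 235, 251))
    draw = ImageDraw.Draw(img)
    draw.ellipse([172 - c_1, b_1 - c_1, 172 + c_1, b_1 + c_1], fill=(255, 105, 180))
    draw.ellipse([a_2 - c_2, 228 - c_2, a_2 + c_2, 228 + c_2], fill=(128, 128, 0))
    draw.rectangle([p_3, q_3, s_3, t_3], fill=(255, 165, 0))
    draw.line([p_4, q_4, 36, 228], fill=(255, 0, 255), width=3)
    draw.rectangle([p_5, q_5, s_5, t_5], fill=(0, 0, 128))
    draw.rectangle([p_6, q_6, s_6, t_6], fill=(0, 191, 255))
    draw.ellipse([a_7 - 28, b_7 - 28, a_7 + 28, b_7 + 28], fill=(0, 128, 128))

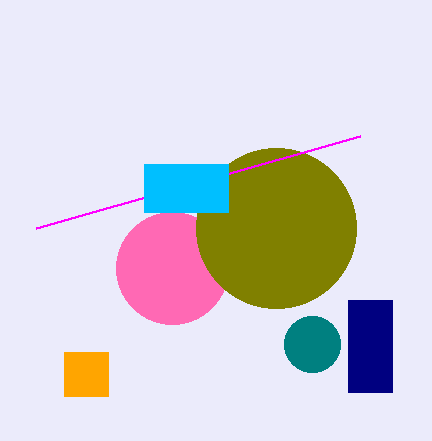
b_1 = 268; c_1 = 56; a_2 = 276; c_2 = 80; p_3 = 64; q_3 = 352; s_3 = 108; t_3 = 396; p_4 = 360; q_4 = 136; p_5 = 348; q_5 = 300; s_5 = 392; t_5 = 392; p_6 = 144; q_6 = 164; s_6 = 228; t_6 = 212; a_7 = 312; b_7 = 344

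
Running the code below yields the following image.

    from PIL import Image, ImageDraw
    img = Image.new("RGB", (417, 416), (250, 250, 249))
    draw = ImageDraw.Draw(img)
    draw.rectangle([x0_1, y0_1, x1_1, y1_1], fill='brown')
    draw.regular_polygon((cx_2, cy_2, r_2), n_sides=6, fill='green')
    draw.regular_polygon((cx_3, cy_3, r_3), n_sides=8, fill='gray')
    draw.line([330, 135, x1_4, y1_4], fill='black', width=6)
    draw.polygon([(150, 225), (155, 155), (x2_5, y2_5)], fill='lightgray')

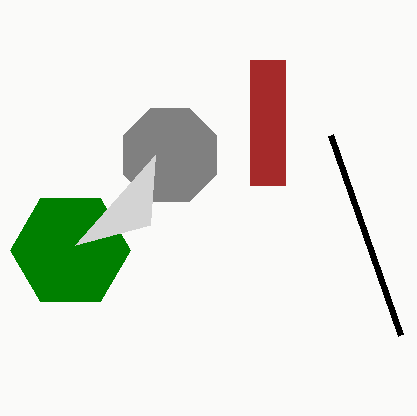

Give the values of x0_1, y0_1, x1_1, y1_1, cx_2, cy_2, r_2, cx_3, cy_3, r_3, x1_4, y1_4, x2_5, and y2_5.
x0_1 = 250, y0_1 = 60, x1_1 = 285, y1_1 = 185, cx_2 = 70, cy_2 = 250, r_2 = 60, cx_3 = 170, cy_3 = 155, r_3 = 50, x1_4 = 400, y1_4 = 335, x2_5 = 75, y2_5 = 245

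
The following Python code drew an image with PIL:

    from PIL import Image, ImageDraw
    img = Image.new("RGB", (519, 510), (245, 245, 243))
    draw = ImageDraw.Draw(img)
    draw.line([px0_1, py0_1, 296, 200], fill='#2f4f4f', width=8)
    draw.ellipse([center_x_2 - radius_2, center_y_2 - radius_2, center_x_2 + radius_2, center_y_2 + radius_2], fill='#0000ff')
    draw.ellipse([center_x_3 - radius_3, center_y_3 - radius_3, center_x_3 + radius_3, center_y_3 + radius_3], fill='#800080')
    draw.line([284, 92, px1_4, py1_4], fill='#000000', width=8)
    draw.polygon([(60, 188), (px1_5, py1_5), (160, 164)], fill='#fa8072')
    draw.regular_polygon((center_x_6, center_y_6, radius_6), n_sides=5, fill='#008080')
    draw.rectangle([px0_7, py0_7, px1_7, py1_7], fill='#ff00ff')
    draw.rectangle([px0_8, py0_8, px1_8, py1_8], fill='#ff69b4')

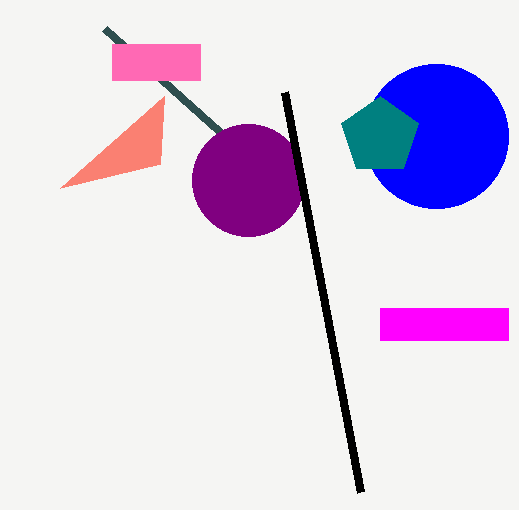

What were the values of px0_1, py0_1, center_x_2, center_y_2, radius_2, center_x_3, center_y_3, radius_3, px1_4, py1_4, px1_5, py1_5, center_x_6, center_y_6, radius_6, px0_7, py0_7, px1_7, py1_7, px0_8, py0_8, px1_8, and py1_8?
px0_1 = 104, py0_1 = 28, center_x_2 = 436, center_y_2 = 136, radius_2 = 72, center_x_3 = 248, center_y_3 = 180, radius_3 = 56, px1_4 = 360, py1_4 = 492, px1_5 = 164, py1_5 = 96, center_x_6 = 380, center_y_6 = 136, radius_6 = 40, px0_7 = 380, py0_7 = 308, px1_7 = 508, py1_7 = 340, px0_8 = 112, py0_8 = 44, px1_8 = 200, py1_8 = 80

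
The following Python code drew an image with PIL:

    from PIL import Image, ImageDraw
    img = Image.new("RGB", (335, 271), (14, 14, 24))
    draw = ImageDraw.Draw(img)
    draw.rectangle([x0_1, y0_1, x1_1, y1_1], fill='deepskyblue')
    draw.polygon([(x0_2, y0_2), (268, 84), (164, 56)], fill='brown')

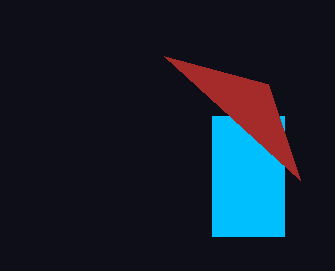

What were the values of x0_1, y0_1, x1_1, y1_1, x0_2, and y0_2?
x0_1 = 212; y0_1 = 116; x1_1 = 284; y1_1 = 236; x0_2 = 300; y0_2 = 180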